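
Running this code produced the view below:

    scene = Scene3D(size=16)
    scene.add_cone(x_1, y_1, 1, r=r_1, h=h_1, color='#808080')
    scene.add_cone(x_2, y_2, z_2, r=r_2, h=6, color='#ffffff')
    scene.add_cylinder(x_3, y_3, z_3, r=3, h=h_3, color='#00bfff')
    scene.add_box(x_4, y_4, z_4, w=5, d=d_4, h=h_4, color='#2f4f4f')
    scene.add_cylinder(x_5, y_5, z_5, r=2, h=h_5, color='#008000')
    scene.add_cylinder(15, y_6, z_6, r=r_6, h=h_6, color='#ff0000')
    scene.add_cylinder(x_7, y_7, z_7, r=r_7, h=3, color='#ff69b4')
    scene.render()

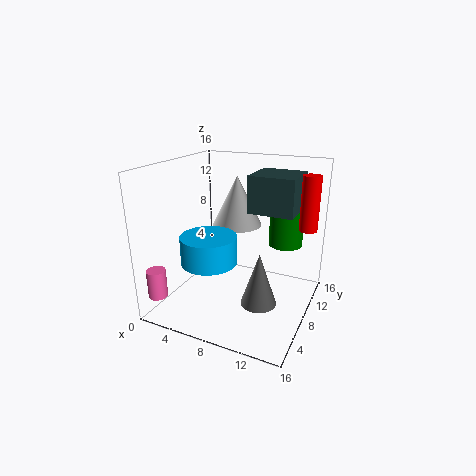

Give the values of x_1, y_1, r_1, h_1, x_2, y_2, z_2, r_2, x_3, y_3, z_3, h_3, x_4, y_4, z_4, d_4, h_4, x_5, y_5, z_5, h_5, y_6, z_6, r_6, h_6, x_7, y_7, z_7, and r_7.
x_1 = 11; y_1 = 7; r_1 = 2; h_1 = 6; x_2 = 6; y_2 = 12; z_2 = 8; r_2 = 3; x_3 = 6; y_3 = 5; z_3 = 6; h_3 = 3; x_4 = 9; y_4 = 8; z_4 = 11; d_4 = 5; h_4 = 4; x_5 = 12; y_5 = 13; z_5 = 6; h_5 = 6; y_6 = 11; z_6 = 9; r_6 = 1; h_6 = 6; x_7 = 2; y_7 = 1; z_7 = 3; r_7 = 1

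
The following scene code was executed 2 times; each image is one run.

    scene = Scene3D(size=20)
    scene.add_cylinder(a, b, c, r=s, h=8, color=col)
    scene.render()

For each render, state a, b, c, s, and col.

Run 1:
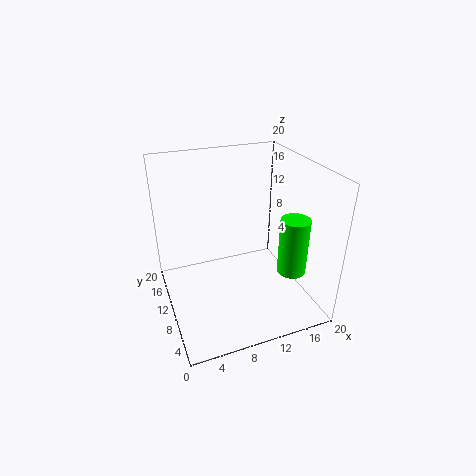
a = 16.5, b = 6, c = 5.5, s = 2, col = 'lime'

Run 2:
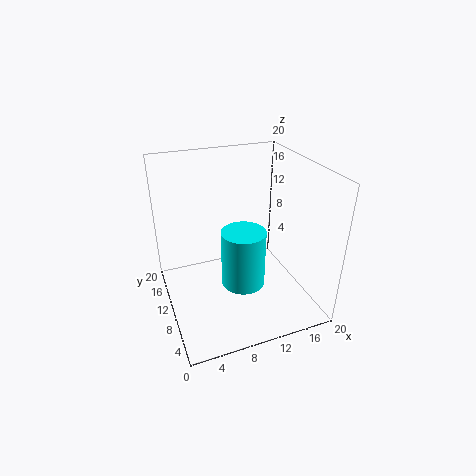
a = 10, b = 8, c = 4, s = 3, col = 'cyan'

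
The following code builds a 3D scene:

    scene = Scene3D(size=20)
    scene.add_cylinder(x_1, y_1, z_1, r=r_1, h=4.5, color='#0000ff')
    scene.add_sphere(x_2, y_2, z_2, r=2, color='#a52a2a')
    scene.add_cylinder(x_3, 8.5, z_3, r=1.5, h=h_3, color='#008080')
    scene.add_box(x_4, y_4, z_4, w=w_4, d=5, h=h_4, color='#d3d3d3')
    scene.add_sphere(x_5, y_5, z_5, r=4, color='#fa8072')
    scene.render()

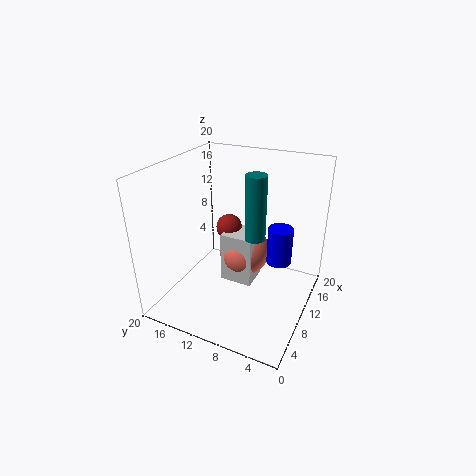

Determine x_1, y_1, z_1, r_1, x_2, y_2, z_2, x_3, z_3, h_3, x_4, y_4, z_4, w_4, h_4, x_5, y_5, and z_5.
x_1 = 7; y_1 = 3; z_1 = 10; r_1 = 1.5; x_2 = 15; y_2 = 14; z_2 = 8.5; x_3 = 12.5; z_3 = 9; h_3 = 9.5; x_4 = 12; y_4 = 9; z_4 = 0.5; w_4 = 4.5; h_4 = 8; x_5 = 15.5; y_5 = 11.5; z_5 = 4.5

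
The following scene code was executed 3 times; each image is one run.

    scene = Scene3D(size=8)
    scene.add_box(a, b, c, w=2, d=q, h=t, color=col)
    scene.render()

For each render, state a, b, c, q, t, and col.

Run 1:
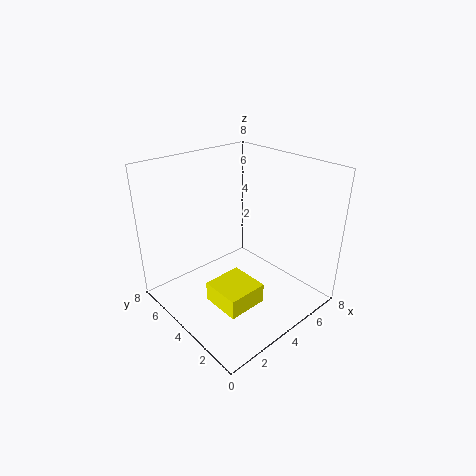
a = 1
b = 1
c = 2
q = 2
t = 1
col = 'yellow'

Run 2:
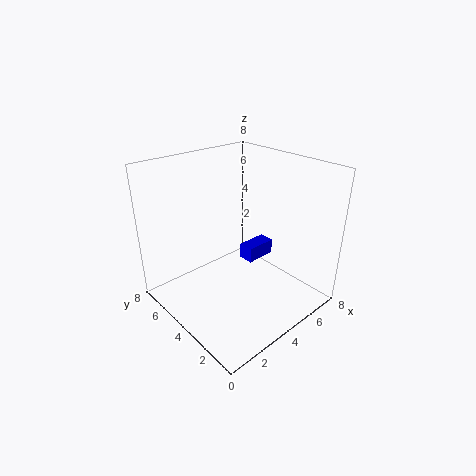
a = 6
b = 5
c = 1
q = 1
t = 1
col = 'blue'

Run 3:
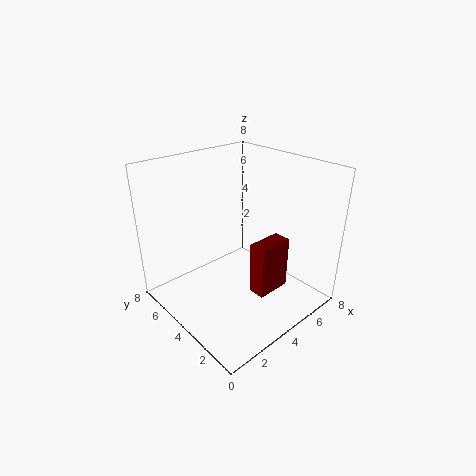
a = 4
b = 2
c = 1
q = 1
t = 3
col = 'maroon'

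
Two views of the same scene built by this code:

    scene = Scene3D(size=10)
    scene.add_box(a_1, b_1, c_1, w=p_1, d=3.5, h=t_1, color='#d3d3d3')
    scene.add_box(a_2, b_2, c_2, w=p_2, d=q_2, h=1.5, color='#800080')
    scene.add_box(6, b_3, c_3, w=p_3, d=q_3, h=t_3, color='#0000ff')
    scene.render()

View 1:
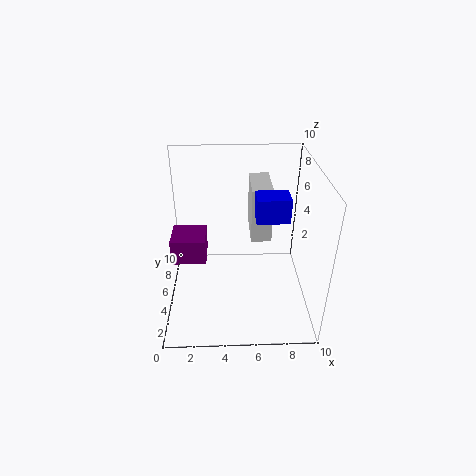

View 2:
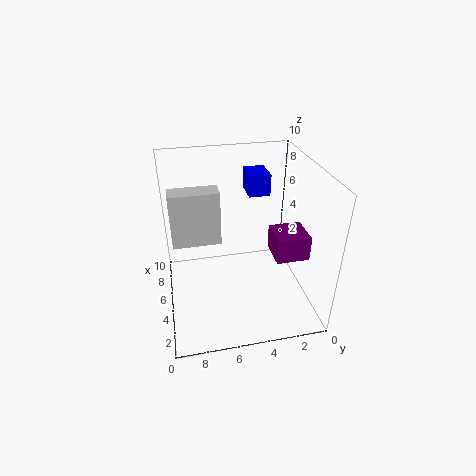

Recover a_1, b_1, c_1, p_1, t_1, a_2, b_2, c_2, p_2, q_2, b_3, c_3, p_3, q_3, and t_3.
a_1 = 6; b_1 = 6; c_1 = 4; p_1 = 1.5; t_1 = 4; a_2 = 1; b_2 = 1.5; c_2 = 5.5; p_2 = 2; q_2 = 2; b_3 = 2.5; c_3 = 7.5; p_3 = 2; q_3 = 1.5; t_3 = 1.5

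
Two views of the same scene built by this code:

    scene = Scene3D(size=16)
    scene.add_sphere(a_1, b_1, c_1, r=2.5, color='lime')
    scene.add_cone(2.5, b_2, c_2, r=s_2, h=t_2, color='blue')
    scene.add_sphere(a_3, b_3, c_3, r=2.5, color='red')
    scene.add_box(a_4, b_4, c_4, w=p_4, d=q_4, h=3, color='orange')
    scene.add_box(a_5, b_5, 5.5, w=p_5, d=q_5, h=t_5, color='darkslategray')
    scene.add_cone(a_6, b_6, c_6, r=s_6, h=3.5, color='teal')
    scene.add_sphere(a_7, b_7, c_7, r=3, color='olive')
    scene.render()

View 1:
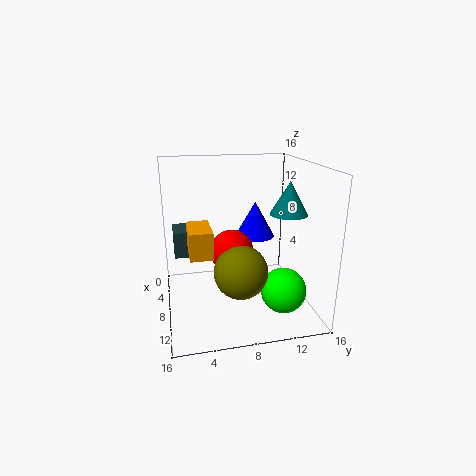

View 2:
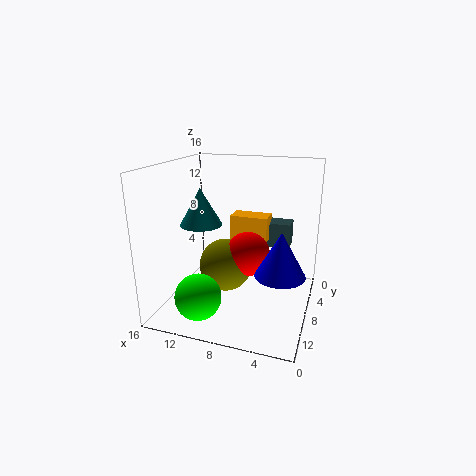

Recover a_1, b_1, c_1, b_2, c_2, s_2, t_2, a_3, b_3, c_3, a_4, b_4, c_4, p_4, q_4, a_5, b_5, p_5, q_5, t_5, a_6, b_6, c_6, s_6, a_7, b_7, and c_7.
a_1 = 11, b_1 = 12.5, c_1 = 2.5, b_2 = 11.5, c_2 = 6, s_2 = 2.5, t_2 = 4.5, a_3 = 7, b_3 = 7.5, c_3 = 6, a_4 = 5.5, b_4 = 2.5, c_4 = 6.5, p_4 = 4.5, q_4 = 2.5, a_5 = 3, b_5 = 1, p_5 = 3.5, q_5 = 2.5, t_5 = 3, a_6 = 10, b_6 = 13, c_6 = 11, s_6 = 2, a_7 = 9.5, b_7 = 8, c_7 = 4.5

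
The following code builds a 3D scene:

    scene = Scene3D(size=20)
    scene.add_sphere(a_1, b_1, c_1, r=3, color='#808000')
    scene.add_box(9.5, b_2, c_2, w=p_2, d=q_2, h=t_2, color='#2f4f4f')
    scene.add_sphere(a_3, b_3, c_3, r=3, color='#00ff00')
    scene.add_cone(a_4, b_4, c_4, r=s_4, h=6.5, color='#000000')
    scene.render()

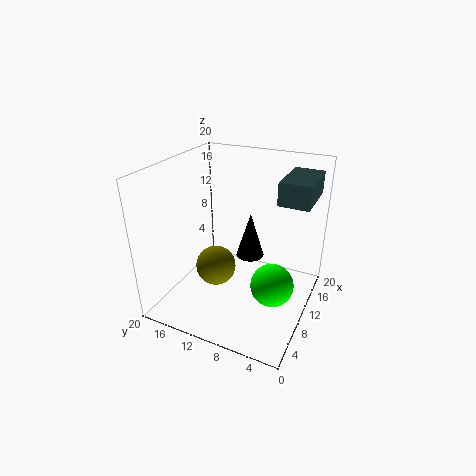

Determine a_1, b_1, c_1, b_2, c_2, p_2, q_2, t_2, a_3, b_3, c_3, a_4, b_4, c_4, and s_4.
a_1 = 10.5; b_1 = 14; c_1 = 4; b_2 = 0.5; c_2 = 16; p_2 = 7; q_2 = 4; t_2 = 3; a_3 = 9.5; b_3 = 4.5; c_3 = 4; a_4 = 12; b_4 = 9; c_4 = 6.5; s_4 = 2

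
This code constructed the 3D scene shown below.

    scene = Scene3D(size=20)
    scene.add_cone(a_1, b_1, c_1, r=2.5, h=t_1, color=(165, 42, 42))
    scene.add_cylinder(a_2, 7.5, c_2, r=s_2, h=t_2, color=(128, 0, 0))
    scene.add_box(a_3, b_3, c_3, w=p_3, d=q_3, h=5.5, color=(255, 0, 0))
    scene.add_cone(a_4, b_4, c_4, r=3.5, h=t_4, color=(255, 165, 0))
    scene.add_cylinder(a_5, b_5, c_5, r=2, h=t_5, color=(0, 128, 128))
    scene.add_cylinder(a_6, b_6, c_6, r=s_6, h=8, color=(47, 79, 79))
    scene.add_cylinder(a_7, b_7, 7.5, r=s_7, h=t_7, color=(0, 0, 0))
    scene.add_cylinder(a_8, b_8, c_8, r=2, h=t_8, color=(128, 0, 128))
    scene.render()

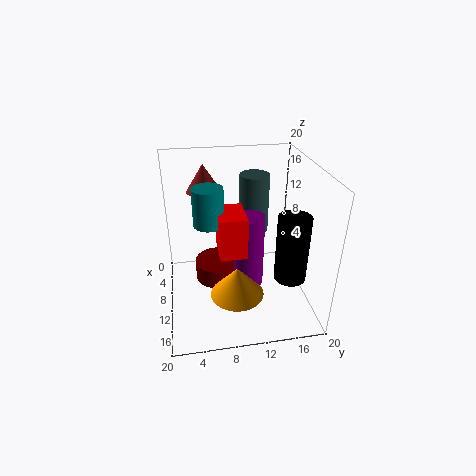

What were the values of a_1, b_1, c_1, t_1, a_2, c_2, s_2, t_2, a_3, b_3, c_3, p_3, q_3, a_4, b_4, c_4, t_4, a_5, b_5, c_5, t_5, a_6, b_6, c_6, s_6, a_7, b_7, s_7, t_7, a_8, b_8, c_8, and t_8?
a_1 = 4.5; b_1 = 6; c_1 = 15; t_1 = 4; a_2 = 6; c_2 = 1; s_2 = 3.5; t_2 = 3; a_3 = 9.5; b_3 = 7; c_3 = 9.5; p_3 = 5; q_3 = 3.5; a_4 = 15; b_4 = 9; c_4 = 4.5; t_4 = 4; a_5 = 11; b_5 = 6; c_5 = 13; t_5 = 5; a_6 = 8.5; b_6 = 12.5; c_6 = 10.5; s_6 = 2; a_7 = 16.5; b_7 = 15.5; s_7 = 2; t_7 = 8.5; a_8 = 12.5; b_8 = 11; c_8 = 4.5; t_8 = 10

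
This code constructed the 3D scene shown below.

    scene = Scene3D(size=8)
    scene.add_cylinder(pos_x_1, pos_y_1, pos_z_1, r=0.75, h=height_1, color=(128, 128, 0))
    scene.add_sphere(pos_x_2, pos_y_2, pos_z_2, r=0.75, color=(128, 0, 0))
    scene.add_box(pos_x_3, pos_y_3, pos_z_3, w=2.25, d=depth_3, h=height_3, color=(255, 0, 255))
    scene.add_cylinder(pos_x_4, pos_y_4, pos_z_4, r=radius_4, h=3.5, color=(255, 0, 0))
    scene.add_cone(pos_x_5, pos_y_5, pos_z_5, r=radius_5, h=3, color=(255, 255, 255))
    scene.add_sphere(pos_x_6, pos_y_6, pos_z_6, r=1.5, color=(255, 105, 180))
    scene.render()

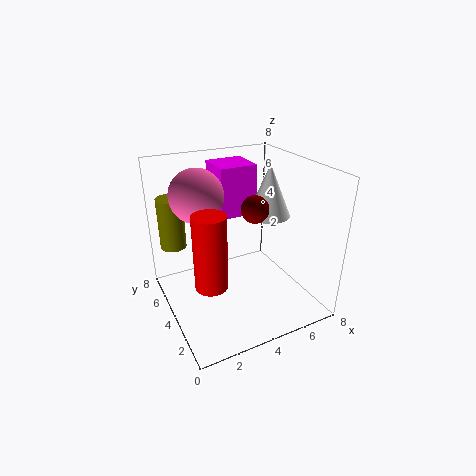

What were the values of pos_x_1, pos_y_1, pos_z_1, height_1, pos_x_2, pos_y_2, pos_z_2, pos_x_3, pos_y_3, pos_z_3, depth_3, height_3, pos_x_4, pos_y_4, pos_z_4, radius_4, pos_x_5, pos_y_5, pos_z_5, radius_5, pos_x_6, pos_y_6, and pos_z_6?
pos_x_1 = 1
pos_y_1 = 6.5
pos_z_1 = 3
height_1 = 3
pos_x_2 = 4.75
pos_y_2 = 3.5
pos_z_2 = 5.75
pos_x_3 = 3.75
pos_y_3 = 5.5
pos_z_3 = 4.5
depth_3 = 2.25
height_3 = 3
pos_x_4 = 1.25
pos_y_4 = 1.25
pos_z_4 = 3.5
radius_4 = 0.75
pos_x_5 = 6.25
pos_y_5 = 4.5
pos_z_5 = 4.75
radius_5 = 1.25
pos_x_6 = 2.25
pos_y_6 = 5.5
pos_z_6 = 6.25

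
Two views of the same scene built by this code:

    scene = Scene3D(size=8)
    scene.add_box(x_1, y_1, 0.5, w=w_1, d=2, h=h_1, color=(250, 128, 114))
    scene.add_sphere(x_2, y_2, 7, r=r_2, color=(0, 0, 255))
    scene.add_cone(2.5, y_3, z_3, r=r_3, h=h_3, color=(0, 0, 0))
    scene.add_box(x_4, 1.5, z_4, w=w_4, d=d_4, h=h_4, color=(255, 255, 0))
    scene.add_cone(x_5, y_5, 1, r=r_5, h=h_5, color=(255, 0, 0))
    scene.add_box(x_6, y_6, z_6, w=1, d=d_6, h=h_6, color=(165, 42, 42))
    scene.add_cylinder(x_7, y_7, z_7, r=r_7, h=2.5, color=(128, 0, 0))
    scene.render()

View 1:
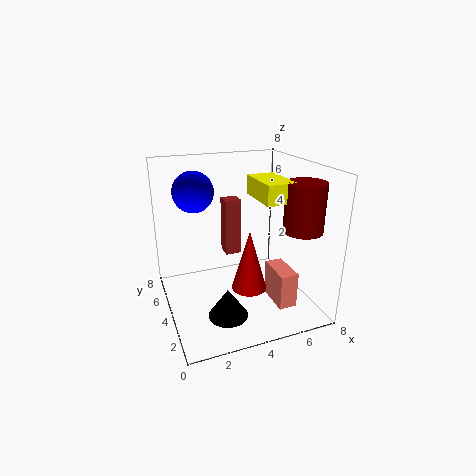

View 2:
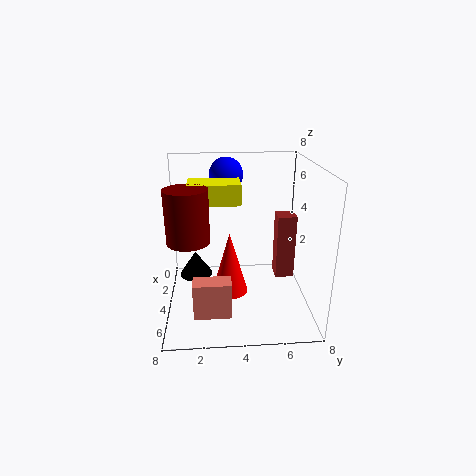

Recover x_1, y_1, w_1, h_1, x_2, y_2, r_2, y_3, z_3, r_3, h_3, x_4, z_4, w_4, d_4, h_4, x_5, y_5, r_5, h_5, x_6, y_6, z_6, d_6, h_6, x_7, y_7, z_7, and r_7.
x_1 = 5.5
y_1 = 1.5
w_1 = 1
h_1 = 2
x_2 = 1.5
y_2 = 3.5
r_2 = 1
y_3 = 1.5
z_3 = 1
r_3 = 1
h_3 = 1.5
x_4 = 4.5
z_4 = 6.5
w_4 = 1.5
d_4 = 2.5
h_4 = 1
x_5 = 4.5
y_5 = 3.5
r_5 = 1
h_5 = 3.5
x_6 = 4
y_6 = 6
z_6 = 2
d_6 = 1
h_6 = 3.5
x_7 = 6.5
y_7 = 1.5
z_7 = 5
r_7 = 1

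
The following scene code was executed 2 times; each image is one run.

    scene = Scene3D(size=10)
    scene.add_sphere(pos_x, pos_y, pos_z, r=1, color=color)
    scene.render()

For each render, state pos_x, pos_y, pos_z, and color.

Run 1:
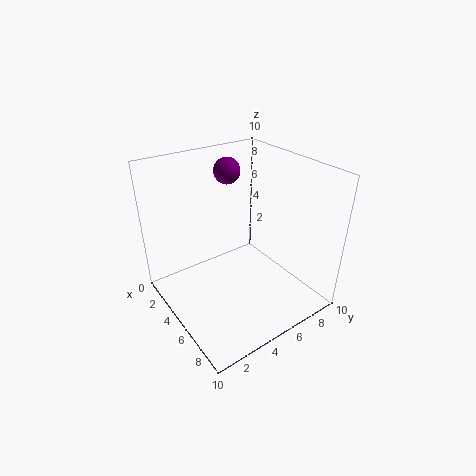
pos_x = 1.5
pos_y = 6.5
pos_z = 8.5
color = 'purple'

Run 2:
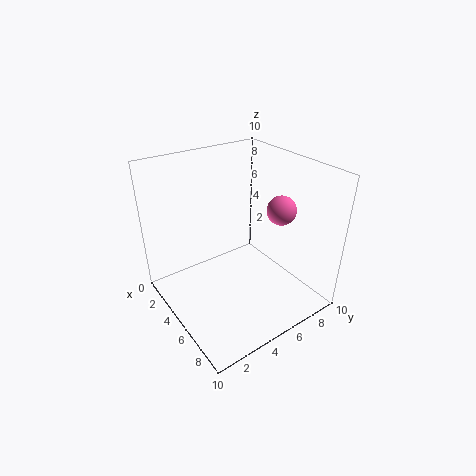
pos_x = 6.5
pos_y = 7.5
pos_z = 7
color = 'hotpink'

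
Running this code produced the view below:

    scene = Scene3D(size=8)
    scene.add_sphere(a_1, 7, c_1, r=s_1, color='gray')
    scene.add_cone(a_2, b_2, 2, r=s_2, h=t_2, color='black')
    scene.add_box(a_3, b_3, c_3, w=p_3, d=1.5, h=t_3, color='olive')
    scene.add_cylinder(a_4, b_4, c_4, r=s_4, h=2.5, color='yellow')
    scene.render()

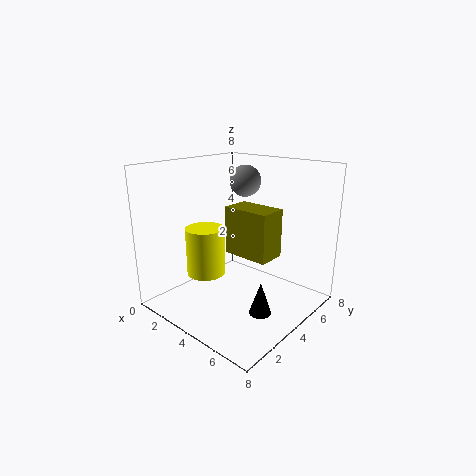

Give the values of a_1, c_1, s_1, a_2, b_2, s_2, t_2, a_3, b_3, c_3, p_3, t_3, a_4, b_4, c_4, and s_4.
a_1 = 2
c_1 = 6.5
s_1 = 1
a_2 = 7.5
b_2 = 1.5
s_2 = 0.5
t_2 = 1.5
a_3 = 4
b_3 = 3
c_3 = 3.5
p_3 = 2.5
t_3 = 2.5
a_4 = 3.5
b_4 = 2
c_4 = 2.5
s_4 = 1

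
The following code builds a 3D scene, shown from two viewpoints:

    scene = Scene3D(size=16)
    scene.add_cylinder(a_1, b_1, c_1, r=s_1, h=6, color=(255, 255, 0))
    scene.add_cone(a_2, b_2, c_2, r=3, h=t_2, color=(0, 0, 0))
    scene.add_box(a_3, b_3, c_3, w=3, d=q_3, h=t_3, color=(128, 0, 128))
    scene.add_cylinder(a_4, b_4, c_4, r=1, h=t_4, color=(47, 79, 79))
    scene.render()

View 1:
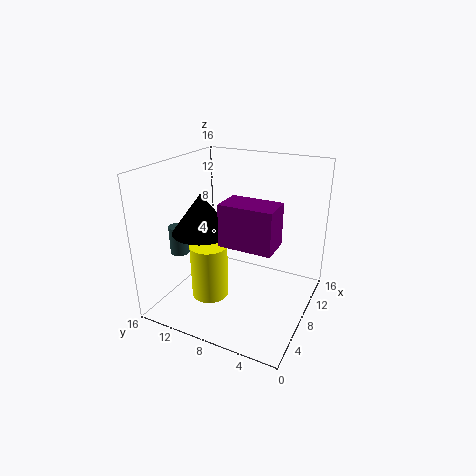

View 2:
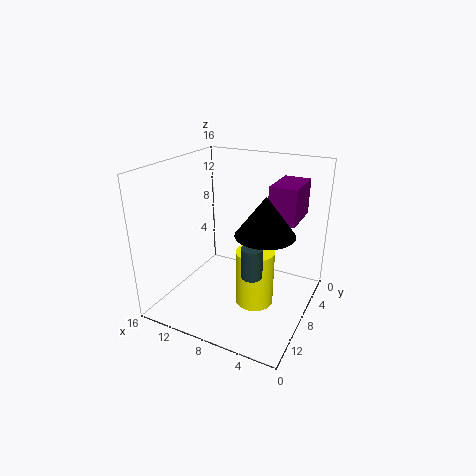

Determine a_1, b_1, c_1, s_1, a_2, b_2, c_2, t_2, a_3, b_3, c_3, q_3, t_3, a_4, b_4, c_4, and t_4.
a_1 = 5; b_1 = 10; c_1 = 2; s_1 = 2; a_2 = 4; b_2 = 10; c_2 = 10; t_2 = 4; a_3 = 2; b_3 = 2; c_3 = 10; q_3 = 5; t_3 = 4; a_4 = 4; b_4 = 13; c_4 = 7; t_4 = 3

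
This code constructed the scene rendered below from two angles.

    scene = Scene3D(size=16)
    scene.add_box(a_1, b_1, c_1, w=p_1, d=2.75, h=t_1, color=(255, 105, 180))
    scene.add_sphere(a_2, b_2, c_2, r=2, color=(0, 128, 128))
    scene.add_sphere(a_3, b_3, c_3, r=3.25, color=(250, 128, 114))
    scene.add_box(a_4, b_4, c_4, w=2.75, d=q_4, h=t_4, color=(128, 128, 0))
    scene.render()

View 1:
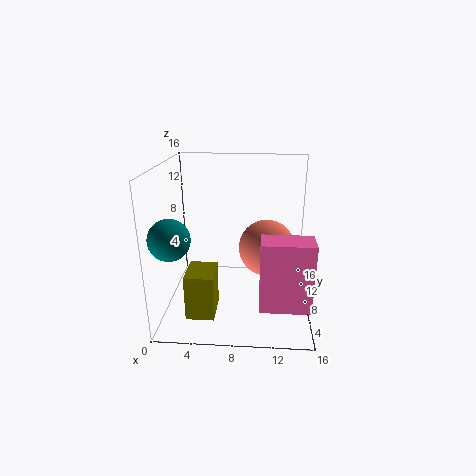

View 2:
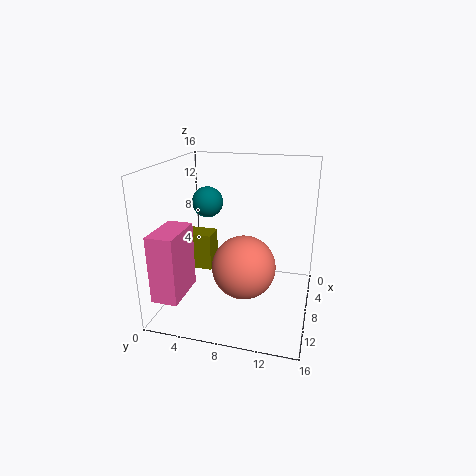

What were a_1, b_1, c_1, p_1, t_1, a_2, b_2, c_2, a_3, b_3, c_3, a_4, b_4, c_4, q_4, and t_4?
a_1 = 10.5
b_1 = 1
c_1 = 3.25
p_1 = 5
t_1 = 7
a_2 = 2
b_2 = 2.25
c_2 = 10
a_3 = 11.25
b_3 = 9.5
c_3 = 6.25
a_4 = 3.5
b_4 = 0.5
c_4 = 2.5
q_4 = 3.5
t_4 = 4.5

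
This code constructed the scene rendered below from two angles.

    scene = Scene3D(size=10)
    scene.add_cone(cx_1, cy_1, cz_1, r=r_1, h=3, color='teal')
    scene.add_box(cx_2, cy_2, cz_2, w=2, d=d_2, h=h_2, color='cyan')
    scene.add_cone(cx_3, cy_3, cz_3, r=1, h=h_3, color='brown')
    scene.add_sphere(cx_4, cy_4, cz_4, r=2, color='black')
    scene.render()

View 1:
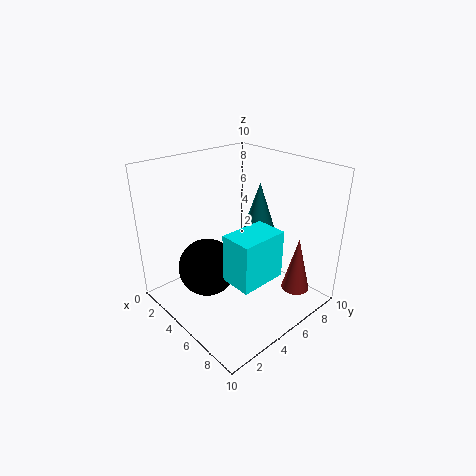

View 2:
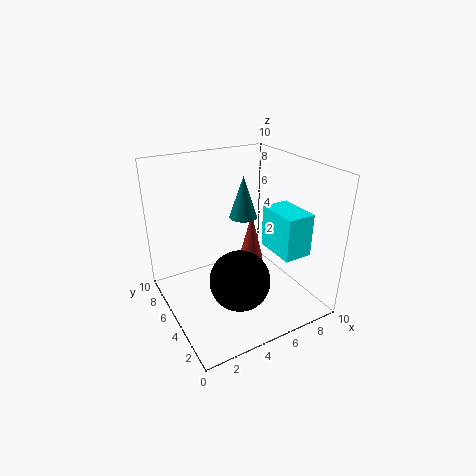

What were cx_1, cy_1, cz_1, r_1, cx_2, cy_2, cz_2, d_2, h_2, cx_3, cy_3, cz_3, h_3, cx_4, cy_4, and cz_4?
cx_1 = 6, cy_1 = 6, cz_1 = 6, r_1 = 1, cx_2 = 7, cy_2 = 2, cz_2 = 4, d_2 = 3, h_2 = 3, cx_3 = 8, cy_3 = 8, cz_3 = 1, h_3 = 4, cx_4 = 4, cy_4 = 3, cz_4 = 3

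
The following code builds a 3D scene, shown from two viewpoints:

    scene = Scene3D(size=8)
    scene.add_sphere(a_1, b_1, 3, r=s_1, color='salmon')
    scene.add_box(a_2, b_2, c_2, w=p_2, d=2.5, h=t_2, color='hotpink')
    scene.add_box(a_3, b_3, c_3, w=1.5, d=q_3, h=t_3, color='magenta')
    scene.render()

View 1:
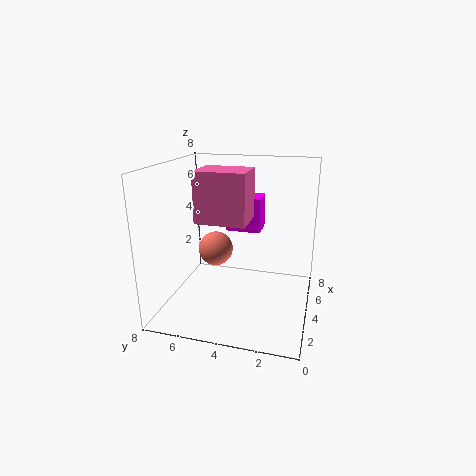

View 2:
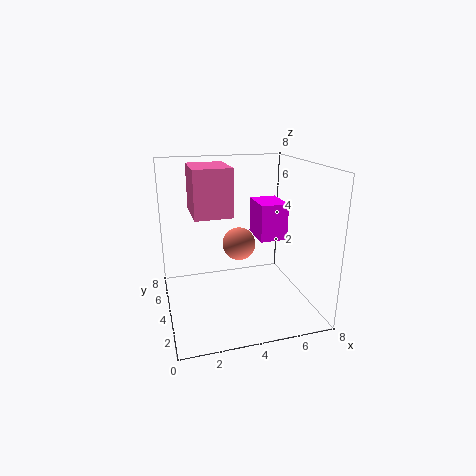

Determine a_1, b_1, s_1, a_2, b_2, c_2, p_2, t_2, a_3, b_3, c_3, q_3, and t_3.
a_1 = 4.5, b_1 = 5.5, s_1 = 1, a_2 = 1.5, b_2 = 3, c_2 = 5.5, p_2 = 2, t_2 = 2.5, a_3 = 5, b_3 = 3, c_3 = 4, q_3 = 2, t_3 = 2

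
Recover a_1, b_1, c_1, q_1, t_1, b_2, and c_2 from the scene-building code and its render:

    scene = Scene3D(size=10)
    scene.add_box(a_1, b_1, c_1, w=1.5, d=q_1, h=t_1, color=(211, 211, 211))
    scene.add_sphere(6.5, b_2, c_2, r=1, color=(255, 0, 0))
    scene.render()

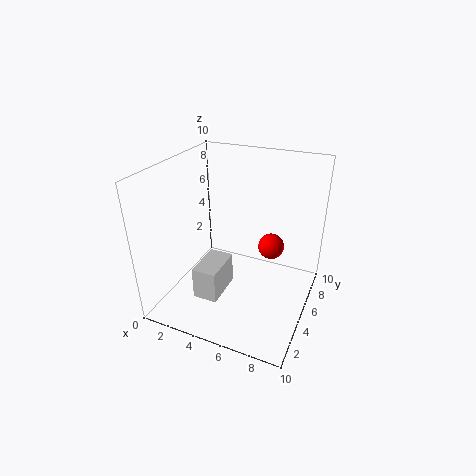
a_1 = 4, b_1 = 0.5, c_1 = 3, q_1 = 2.5, t_1 = 2, b_2 = 8, c_2 = 3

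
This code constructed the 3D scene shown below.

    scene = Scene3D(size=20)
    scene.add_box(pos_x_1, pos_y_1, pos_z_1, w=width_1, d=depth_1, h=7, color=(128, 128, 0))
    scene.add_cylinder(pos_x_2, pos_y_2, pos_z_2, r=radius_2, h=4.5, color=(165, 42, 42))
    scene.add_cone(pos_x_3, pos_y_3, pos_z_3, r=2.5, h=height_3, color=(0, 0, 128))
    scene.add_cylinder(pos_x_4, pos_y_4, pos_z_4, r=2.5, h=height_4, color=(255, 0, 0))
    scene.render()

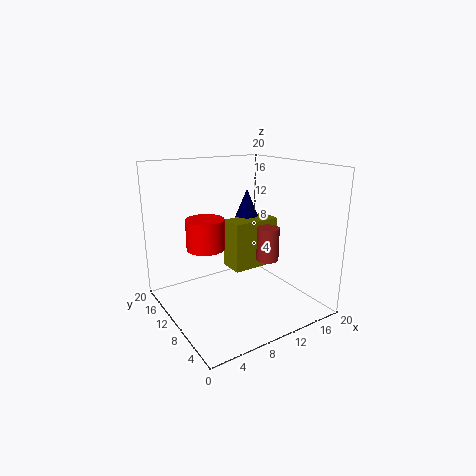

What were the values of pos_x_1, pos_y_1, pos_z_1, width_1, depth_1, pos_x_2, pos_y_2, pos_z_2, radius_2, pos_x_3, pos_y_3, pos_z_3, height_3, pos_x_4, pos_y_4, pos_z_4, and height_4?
pos_x_1 = 9.5, pos_y_1 = 9.5, pos_z_1 = 5, width_1 = 7, depth_1 = 3.5, pos_x_2 = 12.5, pos_y_2 = 6.5, pos_z_2 = 7.5, radius_2 = 1.5, pos_x_3 = 13.5, pos_y_3 = 13, pos_z_3 = 10, height_3 = 6, pos_x_4 = 5, pos_y_4 = 10, pos_z_4 = 9.5, height_4 = 4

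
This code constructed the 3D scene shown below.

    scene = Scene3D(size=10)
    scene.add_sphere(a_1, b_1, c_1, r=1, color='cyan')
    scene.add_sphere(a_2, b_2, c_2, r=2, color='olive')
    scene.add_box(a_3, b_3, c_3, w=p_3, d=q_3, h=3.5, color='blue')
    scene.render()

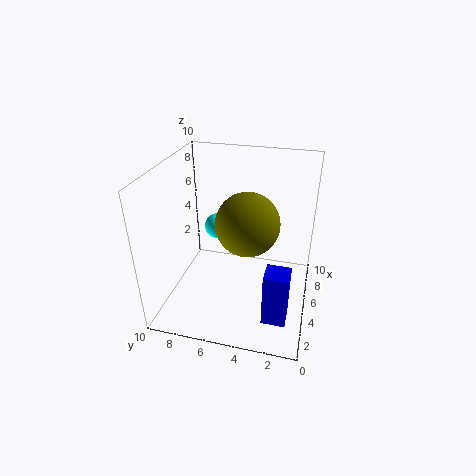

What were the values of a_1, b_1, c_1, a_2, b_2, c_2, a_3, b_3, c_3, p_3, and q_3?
a_1 = 8
b_1 = 7.5
c_1 = 4
a_2 = 3.5
b_2 = 4
c_2 = 7
a_3 = 1
b_3 = 1
c_3 = 1.5
p_3 = 1.5
q_3 = 1.5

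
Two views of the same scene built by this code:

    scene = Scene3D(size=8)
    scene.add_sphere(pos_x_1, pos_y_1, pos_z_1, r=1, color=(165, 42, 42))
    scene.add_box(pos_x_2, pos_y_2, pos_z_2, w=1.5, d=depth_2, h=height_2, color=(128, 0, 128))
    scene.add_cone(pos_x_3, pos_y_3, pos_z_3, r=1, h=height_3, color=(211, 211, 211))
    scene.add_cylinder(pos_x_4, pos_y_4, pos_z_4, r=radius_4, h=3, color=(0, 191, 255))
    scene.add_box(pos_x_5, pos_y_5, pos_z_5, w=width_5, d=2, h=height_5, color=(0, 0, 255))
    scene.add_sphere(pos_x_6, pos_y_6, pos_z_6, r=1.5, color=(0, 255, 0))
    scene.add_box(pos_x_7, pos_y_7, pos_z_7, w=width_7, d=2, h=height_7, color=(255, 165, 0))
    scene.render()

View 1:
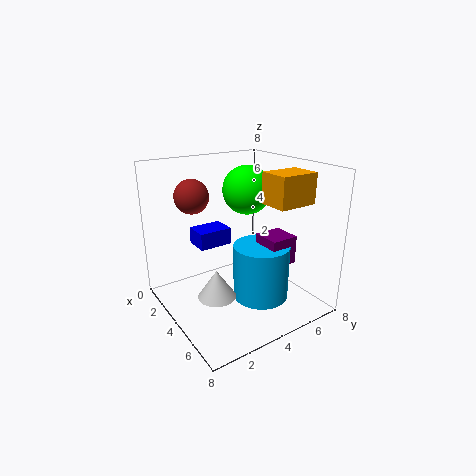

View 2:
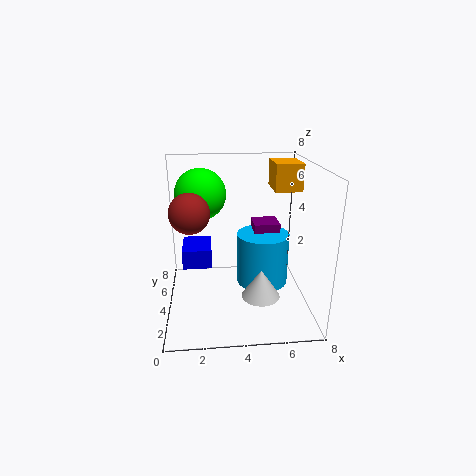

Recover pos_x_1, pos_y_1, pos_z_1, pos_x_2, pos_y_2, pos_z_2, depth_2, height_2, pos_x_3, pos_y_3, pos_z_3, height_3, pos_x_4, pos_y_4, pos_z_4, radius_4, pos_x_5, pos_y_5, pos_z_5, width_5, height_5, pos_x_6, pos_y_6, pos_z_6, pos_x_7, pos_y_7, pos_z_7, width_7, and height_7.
pos_x_1 = 1.5, pos_y_1 = 2.5, pos_z_1 = 6, pos_x_2 = 5, pos_y_2 = 4.5, pos_z_2 = 3, depth_2 = 1.5, height_2 = 1.5, pos_x_3 = 5, pos_y_3 = 2, pos_z_3 = 1.5, height_3 = 1.5, pos_x_4 = 5.5, pos_y_4 = 4.5, pos_z_4 = 1, radius_4 = 1.5, pos_x_5 = 1, pos_y_5 = 2.5, pos_z_5 = 3, width_5 = 1.5, height_5 = 1, pos_x_6 = 2, pos_y_6 = 6, pos_z_6 = 6, pos_x_7 = 6, pos_y_7 = 4, pos_z_7 = 6.5, width_7 = 1.5, height_7 = 1.5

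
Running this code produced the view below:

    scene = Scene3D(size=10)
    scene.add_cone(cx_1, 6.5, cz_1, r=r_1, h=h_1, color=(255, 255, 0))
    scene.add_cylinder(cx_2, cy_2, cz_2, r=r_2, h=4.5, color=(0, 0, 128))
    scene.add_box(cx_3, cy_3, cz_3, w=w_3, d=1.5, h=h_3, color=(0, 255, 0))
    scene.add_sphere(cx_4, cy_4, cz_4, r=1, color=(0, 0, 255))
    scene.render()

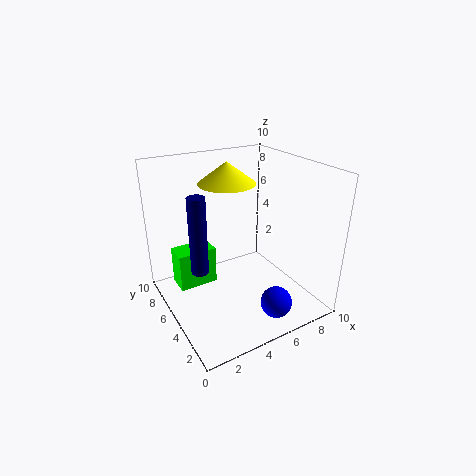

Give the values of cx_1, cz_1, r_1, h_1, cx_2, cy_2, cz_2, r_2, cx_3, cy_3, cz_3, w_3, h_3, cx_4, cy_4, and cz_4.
cx_1 = 5
cz_1 = 8.5
r_1 = 2
h_1 = 1.5
cx_2 = 1
cy_2 = 2.5
cz_2 = 5
r_2 = 0.5
cx_3 = 0.5
cy_3 = 4.5
cz_3 = 2.5
w_3 = 2.5
h_3 = 2.5
cx_4 = 5.5
cy_4 = 1
cz_4 = 2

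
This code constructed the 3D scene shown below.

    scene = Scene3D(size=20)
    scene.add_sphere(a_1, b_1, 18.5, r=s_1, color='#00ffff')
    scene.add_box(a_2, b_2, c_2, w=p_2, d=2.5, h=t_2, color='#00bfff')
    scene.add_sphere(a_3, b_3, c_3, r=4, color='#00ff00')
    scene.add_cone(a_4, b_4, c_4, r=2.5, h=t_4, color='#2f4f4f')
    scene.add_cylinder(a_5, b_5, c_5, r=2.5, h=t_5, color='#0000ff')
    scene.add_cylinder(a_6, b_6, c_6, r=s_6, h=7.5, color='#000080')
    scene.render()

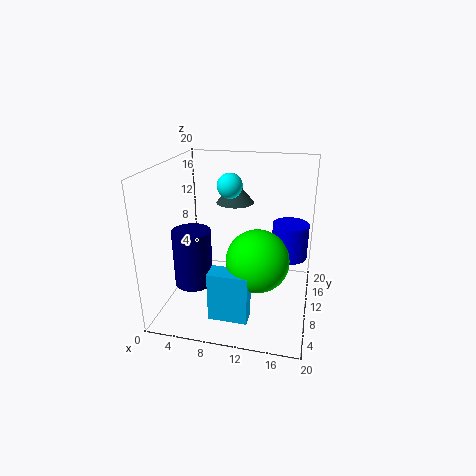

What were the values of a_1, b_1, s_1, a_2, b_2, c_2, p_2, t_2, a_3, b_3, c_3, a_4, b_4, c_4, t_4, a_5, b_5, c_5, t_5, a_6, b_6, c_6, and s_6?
a_1 = 10
b_1 = 6
s_1 = 1.5
a_2 = 8
b_2 = 2
c_2 = 2
p_2 = 5
t_2 = 6.5
a_3 = 13.5
b_3 = 6
c_3 = 9
a_4 = 9.5
b_4 = 10.5
c_4 = 15
t_4 = 3
a_5 = 17
b_5 = 12
c_5 = 7
t_5 = 5
a_6 = 5
b_6 = 5.5
c_6 = 5
s_6 = 2.5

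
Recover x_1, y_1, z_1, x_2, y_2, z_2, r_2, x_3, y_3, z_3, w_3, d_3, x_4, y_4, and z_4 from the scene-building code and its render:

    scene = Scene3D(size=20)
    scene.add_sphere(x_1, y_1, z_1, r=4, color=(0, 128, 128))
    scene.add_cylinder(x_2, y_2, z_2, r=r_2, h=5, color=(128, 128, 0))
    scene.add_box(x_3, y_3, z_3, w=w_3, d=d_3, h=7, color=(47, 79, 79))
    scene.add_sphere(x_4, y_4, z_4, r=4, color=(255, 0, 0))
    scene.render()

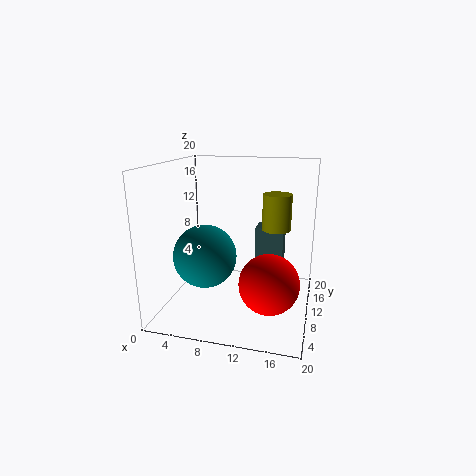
x_1 = 7
y_1 = 5
z_1 = 9
x_2 = 15
y_2 = 12
z_2 = 11
r_2 = 2
x_3 = 12
y_3 = 12
z_3 = 4
w_3 = 4
d_3 = 3
x_4 = 15
y_4 = 7
z_4 = 5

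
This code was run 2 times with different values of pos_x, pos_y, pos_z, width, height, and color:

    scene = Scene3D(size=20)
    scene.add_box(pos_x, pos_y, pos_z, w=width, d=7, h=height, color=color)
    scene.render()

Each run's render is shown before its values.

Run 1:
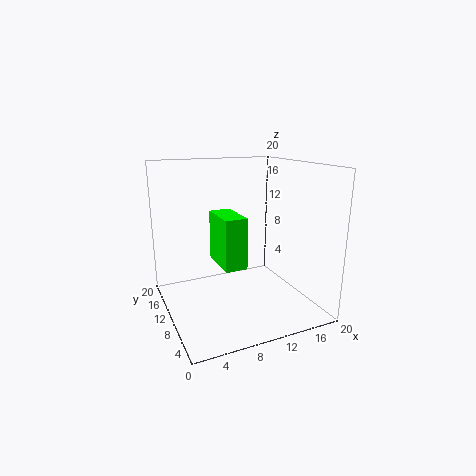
pos_x = 9, pos_y = 12, pos_z = 4, width = 3.5, height = 8, color = 'lime'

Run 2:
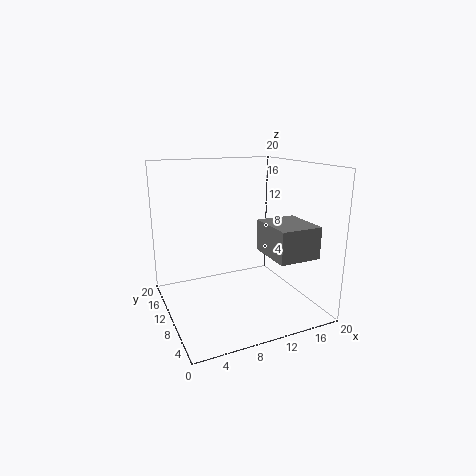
pos_x = 13.5, pos_y = 4, pos_z = 7.5, width = 6, height = 4.5, color = 'gray'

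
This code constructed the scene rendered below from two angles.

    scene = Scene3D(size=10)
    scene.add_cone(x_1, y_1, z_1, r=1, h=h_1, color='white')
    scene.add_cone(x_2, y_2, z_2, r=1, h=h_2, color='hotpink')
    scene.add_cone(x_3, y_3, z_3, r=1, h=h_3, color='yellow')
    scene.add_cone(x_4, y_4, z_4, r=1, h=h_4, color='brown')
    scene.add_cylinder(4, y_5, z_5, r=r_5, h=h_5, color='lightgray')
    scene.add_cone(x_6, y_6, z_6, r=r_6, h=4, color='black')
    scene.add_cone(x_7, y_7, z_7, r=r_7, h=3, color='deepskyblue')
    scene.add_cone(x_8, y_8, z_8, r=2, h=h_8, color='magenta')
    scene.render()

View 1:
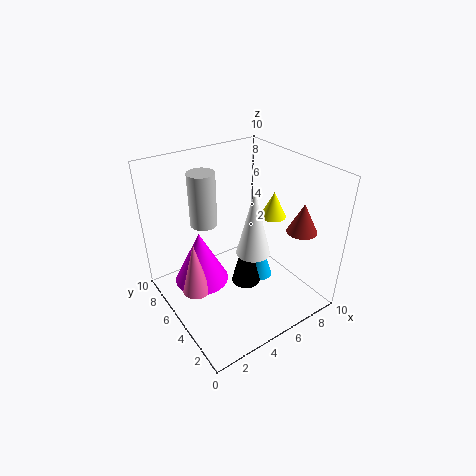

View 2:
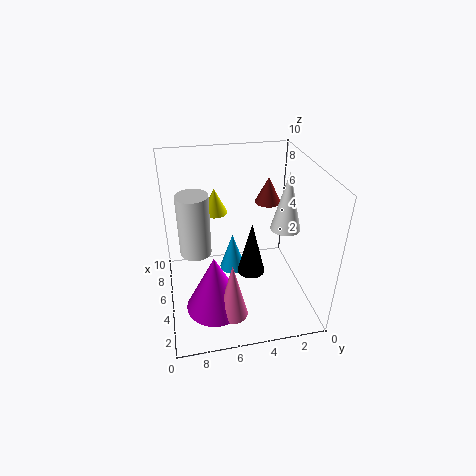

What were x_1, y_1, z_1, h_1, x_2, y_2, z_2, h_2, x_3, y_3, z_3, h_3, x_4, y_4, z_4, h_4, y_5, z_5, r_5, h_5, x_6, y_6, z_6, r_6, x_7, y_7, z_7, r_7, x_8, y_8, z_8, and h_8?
x_1 = 4
y_1 = 2
z_1 = 6
h_1 = 4
x_2 = 2
y_2 = 6
z_2 = 1
h_2 = 4
x_3 = 9
y_3 = 6
z_3 = 5
h_3 = 2
x_4 = 8
y_4 = 2
z_4 = 6
h_4 = 2
y_5 = 8
z_5 = 5
r_5 = 1
h_5 = 4
x_6 = 5
y_6 = 4
z_6 = 2
r_6 = 1
x_7 = 7
y_7 = 5
z_7 = 1
r_7 = 1
x_8 = 3
y_8 = 7
z_8 = 1
h_8 = 4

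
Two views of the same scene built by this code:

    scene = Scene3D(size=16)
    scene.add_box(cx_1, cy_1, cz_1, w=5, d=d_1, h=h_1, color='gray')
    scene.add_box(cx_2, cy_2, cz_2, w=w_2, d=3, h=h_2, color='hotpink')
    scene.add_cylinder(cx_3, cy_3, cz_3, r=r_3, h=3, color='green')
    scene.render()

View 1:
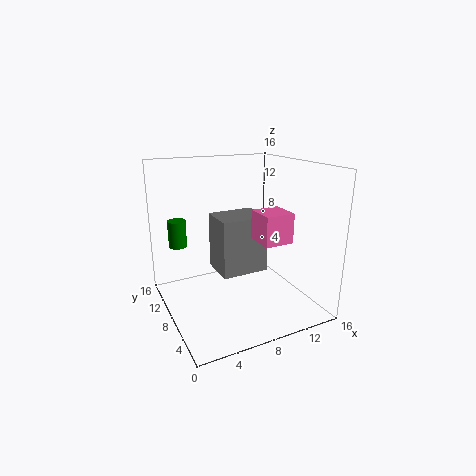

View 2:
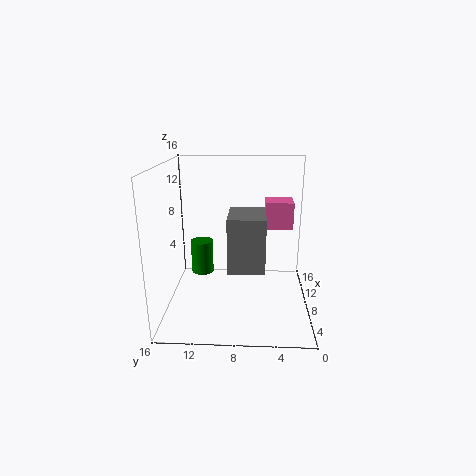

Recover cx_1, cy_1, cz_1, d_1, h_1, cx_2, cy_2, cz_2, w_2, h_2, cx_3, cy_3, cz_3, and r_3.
cx_1 = 5, cy_1 = 5, cz_1 = 5, d_1 = 4, h_1 = 6, cx_2 = 8, cy_2 = 2, cz_2 = 9, w_2 = 3, h_2 = 3, cx_3 = 2, cy_3 = 11, cz_3 = 7, r_3 = 1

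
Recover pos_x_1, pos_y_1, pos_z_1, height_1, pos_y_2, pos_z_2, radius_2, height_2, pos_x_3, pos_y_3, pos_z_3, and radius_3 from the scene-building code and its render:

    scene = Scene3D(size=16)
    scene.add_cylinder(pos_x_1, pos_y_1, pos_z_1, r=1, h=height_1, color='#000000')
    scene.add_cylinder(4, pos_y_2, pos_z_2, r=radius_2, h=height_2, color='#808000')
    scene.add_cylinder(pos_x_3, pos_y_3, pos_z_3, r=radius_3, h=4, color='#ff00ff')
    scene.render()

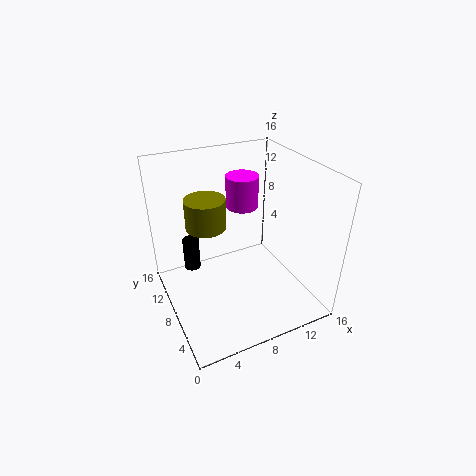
pos_x_1 = 4
pos_y_1 = 13
pos_z_1 = 2
height_1 = 4
pos_y_2 = 7
pos_z_2 = 11
radius_2 = 2
height_2 = 3
pos_x_3 = 11
pos_y_3 = 13
pos_z_3 = 9
radius_3 = 2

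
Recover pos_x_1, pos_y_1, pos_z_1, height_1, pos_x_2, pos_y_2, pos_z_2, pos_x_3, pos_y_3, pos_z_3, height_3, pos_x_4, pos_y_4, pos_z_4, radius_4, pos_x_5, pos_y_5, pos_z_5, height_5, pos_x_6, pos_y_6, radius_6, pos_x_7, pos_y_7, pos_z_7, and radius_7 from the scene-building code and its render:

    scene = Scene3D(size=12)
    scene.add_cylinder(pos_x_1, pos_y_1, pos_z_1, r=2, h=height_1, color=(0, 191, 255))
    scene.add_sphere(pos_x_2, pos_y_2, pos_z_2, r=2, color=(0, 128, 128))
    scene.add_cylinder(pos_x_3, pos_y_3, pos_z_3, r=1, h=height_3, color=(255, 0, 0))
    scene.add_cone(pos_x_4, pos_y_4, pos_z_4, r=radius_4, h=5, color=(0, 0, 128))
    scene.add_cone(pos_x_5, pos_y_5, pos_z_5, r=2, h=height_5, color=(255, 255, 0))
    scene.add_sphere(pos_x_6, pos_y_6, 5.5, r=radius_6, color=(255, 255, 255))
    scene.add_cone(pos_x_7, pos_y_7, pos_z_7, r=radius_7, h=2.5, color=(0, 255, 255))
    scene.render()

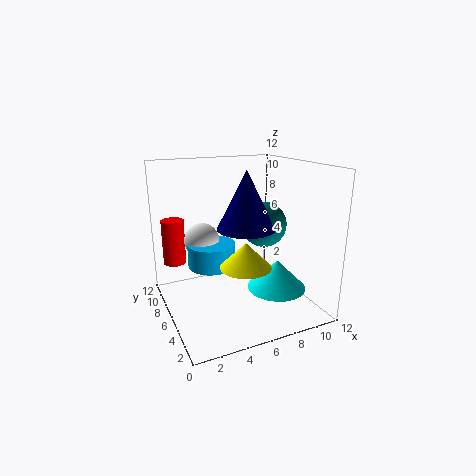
pos_x_1 = 4, pos_y_1 = 7, pos_z_1 = 3.5, height_1 = 2, pos_x_2 = 9, pos_y_2 = 7, pos_z_2 = 6.5, pos_x_3 = 1.5, pos_y_3 = 10, pos_z_3 = 3, height_3 = 4, pos_x_4 = 7, pos_y_4 = 6.5, pos_z_4 = 6.5, radius_4 = 2.5, pos_x_5 = 5.5, pos_y_5 = 3.5, pos_z_5 = 4.5, height_5 = 2, pos_x_6 = 3.5, pos_y_6 = 8, radius_6 = 1.5, pos_x_7 = 9, pos_y_7 = 4.5, pos_z_7 = 1.5, radius_7 = 2.5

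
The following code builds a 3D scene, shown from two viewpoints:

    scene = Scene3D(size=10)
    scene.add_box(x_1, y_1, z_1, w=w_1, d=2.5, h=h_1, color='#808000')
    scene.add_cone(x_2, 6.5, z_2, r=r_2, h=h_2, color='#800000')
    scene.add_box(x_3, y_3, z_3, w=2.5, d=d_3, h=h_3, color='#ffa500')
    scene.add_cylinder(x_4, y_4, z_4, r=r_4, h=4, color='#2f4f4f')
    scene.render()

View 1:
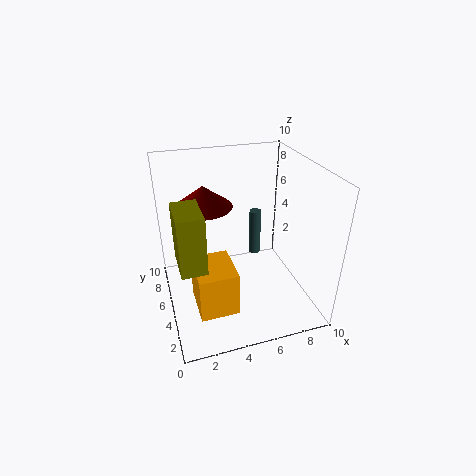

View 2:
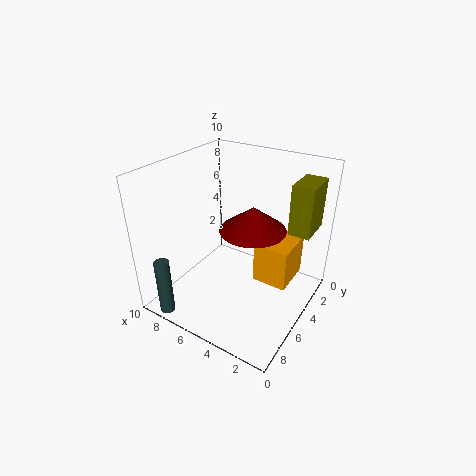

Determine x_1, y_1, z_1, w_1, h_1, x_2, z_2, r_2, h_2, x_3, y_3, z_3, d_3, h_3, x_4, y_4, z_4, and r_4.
x_1 = 0.5
y_1 = 1
z_1 = 5.5
w_1 = 1.5
h_1 = 3.5
x_2 = 3
z_2 = 7
r_2 = 2
h_2 = 1.5
x_3 = 1.5
y_3 = 1.5
z_3 = 1.5
d_3 = 3
h_3 = 3
x_4 = 8
y_4 = 9.5
z_4 = 0.5
r_4 = 0.5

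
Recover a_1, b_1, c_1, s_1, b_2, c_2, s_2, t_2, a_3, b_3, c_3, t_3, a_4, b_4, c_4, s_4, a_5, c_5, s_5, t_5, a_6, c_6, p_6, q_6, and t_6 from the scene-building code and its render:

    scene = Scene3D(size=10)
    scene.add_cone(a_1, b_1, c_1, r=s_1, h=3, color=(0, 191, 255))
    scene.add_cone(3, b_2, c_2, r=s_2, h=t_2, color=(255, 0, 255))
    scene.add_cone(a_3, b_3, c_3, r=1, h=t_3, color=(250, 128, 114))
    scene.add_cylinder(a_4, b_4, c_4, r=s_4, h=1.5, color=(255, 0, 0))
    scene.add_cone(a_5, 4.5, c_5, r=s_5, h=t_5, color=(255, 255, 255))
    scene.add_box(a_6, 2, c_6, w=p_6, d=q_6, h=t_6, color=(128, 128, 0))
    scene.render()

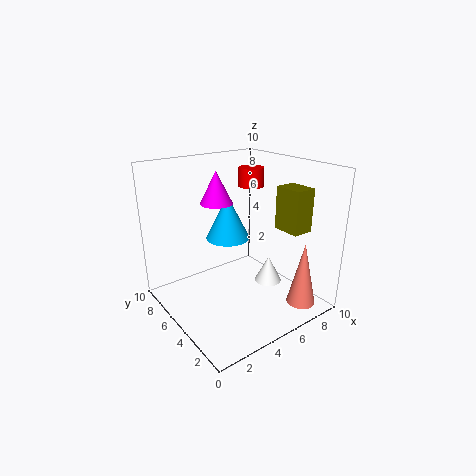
a_1 = 4.5; b_1 = 5.5; c_1 = 5; s_1 = 1.5; b_2 = 4.5; c_2 = 8; s_2 = 1; t_2 = 2; a_3 = 8; b_3 = 1.5; c_3 = 0.5; t_3 = 4.5; a_4 = 8.5; b_4 = 8; c_4 = 7.5; s_4 = 1; a_5 = 7.5; c_5 = 1; s_5 = 1; t_5 = 2; a_6 = 7.5; c_6 = 5.5; p_6 = 1.5; q_6 = 2; t_6 = 3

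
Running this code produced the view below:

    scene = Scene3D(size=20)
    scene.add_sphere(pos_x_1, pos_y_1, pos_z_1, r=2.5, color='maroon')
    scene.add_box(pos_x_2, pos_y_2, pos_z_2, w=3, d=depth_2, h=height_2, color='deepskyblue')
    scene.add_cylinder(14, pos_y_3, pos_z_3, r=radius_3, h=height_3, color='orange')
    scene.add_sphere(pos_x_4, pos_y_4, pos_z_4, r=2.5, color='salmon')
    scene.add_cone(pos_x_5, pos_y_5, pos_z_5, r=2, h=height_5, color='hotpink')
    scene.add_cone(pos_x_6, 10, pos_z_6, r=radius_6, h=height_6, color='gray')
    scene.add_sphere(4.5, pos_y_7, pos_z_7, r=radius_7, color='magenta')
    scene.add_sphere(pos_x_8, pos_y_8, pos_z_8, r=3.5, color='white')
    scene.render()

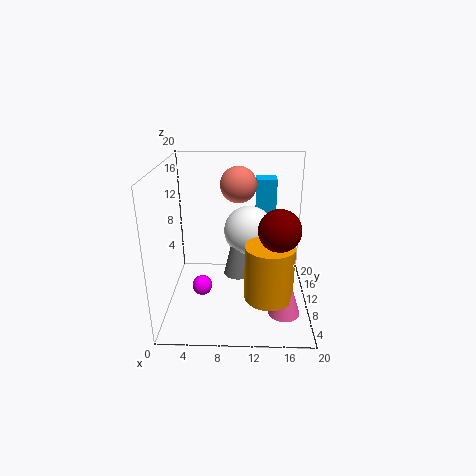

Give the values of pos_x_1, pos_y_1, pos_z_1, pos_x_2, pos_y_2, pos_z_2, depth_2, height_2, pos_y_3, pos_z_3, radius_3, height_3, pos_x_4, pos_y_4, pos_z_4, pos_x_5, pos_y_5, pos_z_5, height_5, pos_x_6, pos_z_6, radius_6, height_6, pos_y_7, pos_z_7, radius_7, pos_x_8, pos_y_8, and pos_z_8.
pos_x_1 = 15
pos_y_1 = 3.5
pos_z_1 = 14
pos_x_2 = 12.5
pos_y_2 = 14.5
pos_z_2 = 10.5
depth_2 = 3
height_2 = 6.5
pos_y_3 = 3.5
pos_z_3 = 5
radius_3 = 3
height_3 = 7
pos_x_4 = 10
pos_y_4 = 12
pos_z_4 = 17
pos_x_5 = 16
pos_y_5 = 3
pos_z_5 = 3
height_5 = 6.5
pos_x_6 = 10
pos_z_6 = 4.5
radius_6 = 2
height_6 = 8.5
pos_y_7 = 11
pos_z_7 = 1.5
radius_7 = 1.5
pos_x_8 = 11.5
pos_y_8 = 11.5
pos_z_8 = 10.5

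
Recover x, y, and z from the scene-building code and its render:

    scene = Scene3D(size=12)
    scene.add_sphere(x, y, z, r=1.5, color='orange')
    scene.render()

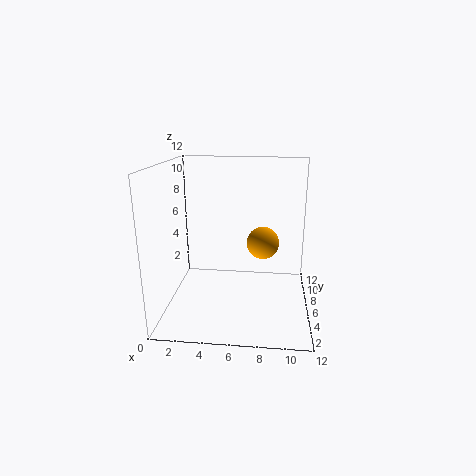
x = 8
y = 9
z = 4.5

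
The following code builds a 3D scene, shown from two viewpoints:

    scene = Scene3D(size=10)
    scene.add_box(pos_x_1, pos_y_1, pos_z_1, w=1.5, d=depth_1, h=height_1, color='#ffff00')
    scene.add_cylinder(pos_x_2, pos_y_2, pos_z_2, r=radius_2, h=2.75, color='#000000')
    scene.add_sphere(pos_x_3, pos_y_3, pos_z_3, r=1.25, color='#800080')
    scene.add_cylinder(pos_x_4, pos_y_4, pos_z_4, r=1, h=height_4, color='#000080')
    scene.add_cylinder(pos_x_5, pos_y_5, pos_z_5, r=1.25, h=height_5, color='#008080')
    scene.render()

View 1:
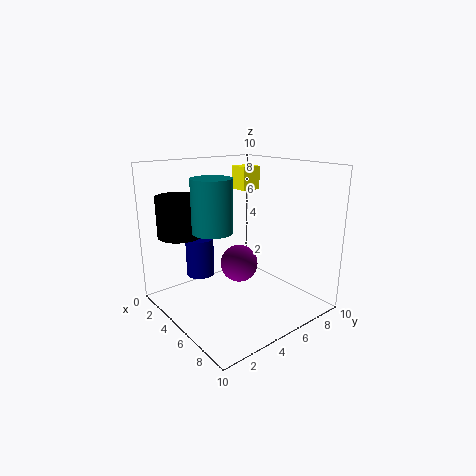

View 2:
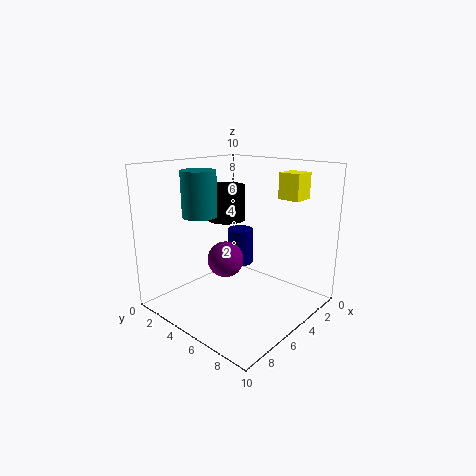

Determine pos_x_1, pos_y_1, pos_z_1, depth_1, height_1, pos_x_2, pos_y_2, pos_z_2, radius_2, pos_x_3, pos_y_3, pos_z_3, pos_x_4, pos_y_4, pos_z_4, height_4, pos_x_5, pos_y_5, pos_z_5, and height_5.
pos_x_1 = 1.75
pos_y_1 = 7
pos_z_1 = 7.75
depth_1 = 1.5
height_1 = 1.75
pos_x_2 = 2.75
pos_y_2 = 1.75
pos_z_2 = 5.25
radius_2 = 1.5
pos_x_3 = 5.75
pos_y_3 = 4.5
pos_z_3 = 3.5
pos_x_4 = 2.75
pos_y_4 = 3.25
pos_z_4 = 2
height_4 = 2.75
pos_x_5 = 6
pos_y_5 = 2.25
pos_z_5 = 6.25
height_5 = 3.25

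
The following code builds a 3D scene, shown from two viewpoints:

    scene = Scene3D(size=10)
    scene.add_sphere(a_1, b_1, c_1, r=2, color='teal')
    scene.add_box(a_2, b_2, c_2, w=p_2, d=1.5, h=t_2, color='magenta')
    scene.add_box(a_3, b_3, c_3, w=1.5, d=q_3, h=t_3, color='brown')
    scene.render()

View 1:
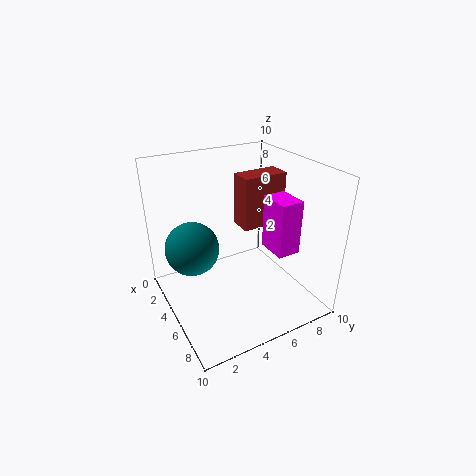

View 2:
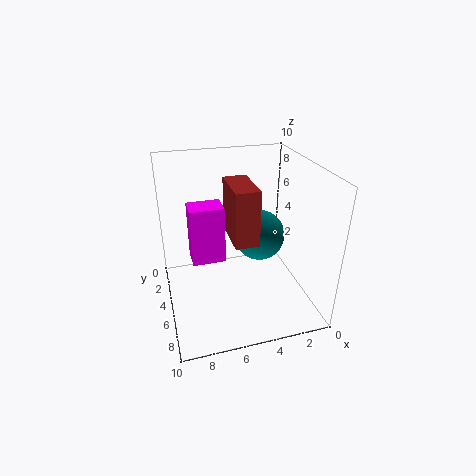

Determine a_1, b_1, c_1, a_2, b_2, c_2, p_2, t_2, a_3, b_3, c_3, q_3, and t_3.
a_1 = 2.5, b_1 = 2.5, c_1 = 3.5, a_2 = 6.5, b_2 = 6, c_2 = 5, p_2 = 2, t_2 = 3.5, a_3 = 4.5, b_3 = 5, c_3 = 6, q_3 = 3, t_3 = 3.5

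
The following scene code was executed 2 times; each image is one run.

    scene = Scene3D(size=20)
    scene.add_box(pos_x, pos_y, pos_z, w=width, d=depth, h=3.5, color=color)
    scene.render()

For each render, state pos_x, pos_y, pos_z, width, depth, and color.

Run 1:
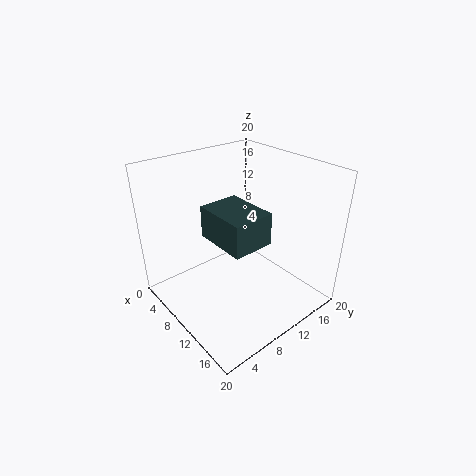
pos_x = 13.5
pos_y = 2
pos_z = 15
width = 6
depth = 4.5
color = 'darkslategray'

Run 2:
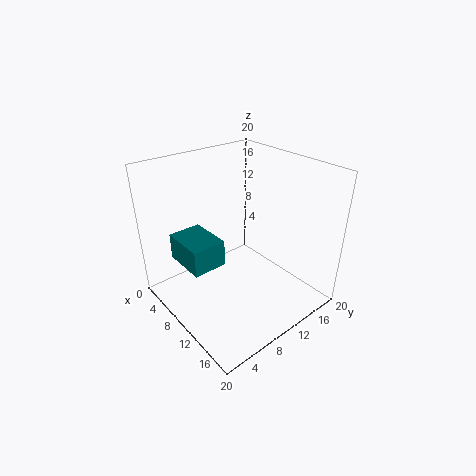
pos_x = 5.5
pos_y = 2
pos_z = 8
width = 6
depth = 4.5
color = 'teal'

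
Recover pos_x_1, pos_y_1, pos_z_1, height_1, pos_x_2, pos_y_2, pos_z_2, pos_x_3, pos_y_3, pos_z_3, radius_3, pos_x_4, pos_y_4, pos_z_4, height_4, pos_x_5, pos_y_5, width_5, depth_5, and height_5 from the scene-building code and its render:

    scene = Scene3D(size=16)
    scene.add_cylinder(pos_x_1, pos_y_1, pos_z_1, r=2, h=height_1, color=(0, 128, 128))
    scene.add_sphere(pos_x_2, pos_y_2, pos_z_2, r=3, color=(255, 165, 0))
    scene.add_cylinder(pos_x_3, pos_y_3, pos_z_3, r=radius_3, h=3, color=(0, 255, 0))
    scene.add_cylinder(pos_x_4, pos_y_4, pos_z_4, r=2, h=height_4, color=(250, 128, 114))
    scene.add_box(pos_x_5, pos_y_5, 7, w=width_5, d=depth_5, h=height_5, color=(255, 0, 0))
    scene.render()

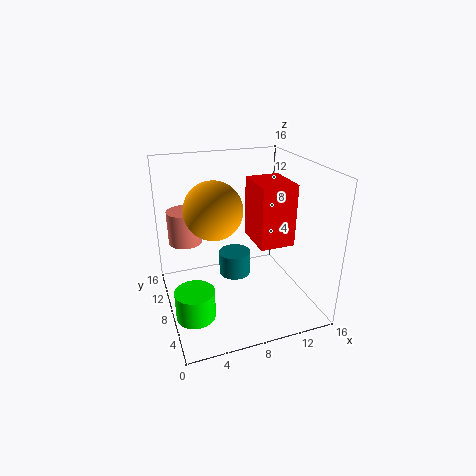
pos_x_1 = 9; pos_y_1 = 12; pos_z_1 = 1; height_1 = 3; pos_x_2 = 5; pos_y_2 = 7; pos_z_2 = 12; pos_x_3 = 2; pos_y_3 = 4; pos_z_3 = 2; radius_3 = 2; pos_x_4 = 3; pos_y_4 = 13; pos_z_4 = 6; height_4 = 4; pos_x_5 = 10; pos_y_5 = 6; width_5 = 4; depth_5 = 5; height_5 = 7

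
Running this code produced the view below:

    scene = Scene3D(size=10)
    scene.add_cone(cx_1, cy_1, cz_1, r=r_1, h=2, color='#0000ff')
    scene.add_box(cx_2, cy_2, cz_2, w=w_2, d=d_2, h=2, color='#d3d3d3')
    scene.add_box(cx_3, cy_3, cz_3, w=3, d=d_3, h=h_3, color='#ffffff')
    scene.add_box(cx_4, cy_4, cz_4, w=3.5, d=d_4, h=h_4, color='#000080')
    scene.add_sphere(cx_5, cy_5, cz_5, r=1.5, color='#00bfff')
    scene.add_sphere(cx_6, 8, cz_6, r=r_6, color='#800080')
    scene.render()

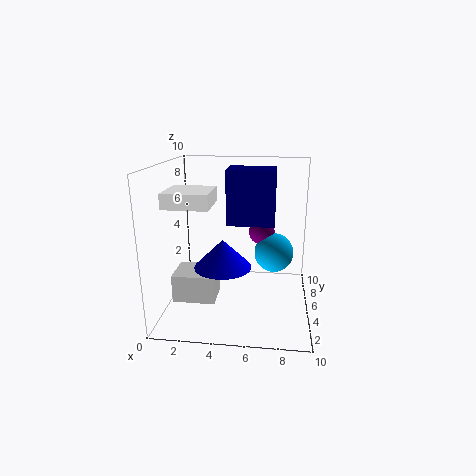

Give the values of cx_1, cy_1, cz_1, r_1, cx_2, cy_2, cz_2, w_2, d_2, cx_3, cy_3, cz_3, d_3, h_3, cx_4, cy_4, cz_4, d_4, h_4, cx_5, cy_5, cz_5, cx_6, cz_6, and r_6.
cx_1 = 4; cy_1 = 4.5; cz_1 = 3; r_1 = 2; cx_2 = 0.5; cy_2 = 3.5; cz_2 = 0.5; w_2 = 3; d_2 = 2.5; cx_3 = 0.5; cy_3 = 2.5; cz_3 = 7.5; d_3 = 3; h_3 = 1; cx_4 = 4; cy_4 = 6; cz_4 = 5.5; d_4 = 2.5; h_4 = 4; cx_5 = 7.5; cy_5 = 7.5; cz_5 = 3; cx_6 = 6.5; cz_6 = 4.5; r_6 = 1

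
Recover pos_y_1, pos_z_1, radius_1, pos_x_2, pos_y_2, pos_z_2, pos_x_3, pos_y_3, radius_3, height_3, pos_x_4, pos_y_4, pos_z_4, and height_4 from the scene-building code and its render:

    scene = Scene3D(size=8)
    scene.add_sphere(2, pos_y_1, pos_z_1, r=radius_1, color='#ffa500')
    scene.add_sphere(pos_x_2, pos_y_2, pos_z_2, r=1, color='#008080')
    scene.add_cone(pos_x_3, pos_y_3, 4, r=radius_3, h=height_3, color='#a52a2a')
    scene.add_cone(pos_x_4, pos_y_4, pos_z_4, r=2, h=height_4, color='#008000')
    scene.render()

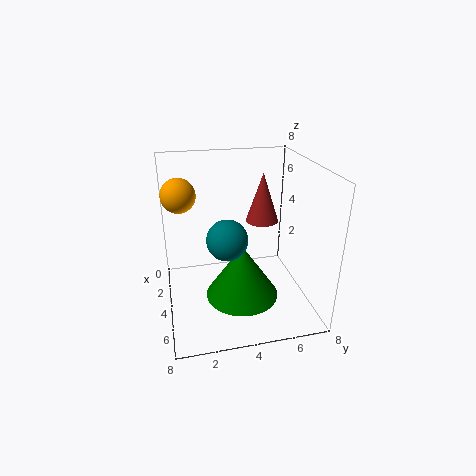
pos_y_1 = 1, pos_z_1 = 6, radius_1 = 1, pos_x_2 = 6, pos_y_2 = 3, pos_z_2 = 5, pos_x_3 = 2, pos_y_3 = 6, radius_3 = 1, height_3 = 3, pos_x_4 = 5, pos_y_4 = 4, pos_z_4 = 1, height_4 = 3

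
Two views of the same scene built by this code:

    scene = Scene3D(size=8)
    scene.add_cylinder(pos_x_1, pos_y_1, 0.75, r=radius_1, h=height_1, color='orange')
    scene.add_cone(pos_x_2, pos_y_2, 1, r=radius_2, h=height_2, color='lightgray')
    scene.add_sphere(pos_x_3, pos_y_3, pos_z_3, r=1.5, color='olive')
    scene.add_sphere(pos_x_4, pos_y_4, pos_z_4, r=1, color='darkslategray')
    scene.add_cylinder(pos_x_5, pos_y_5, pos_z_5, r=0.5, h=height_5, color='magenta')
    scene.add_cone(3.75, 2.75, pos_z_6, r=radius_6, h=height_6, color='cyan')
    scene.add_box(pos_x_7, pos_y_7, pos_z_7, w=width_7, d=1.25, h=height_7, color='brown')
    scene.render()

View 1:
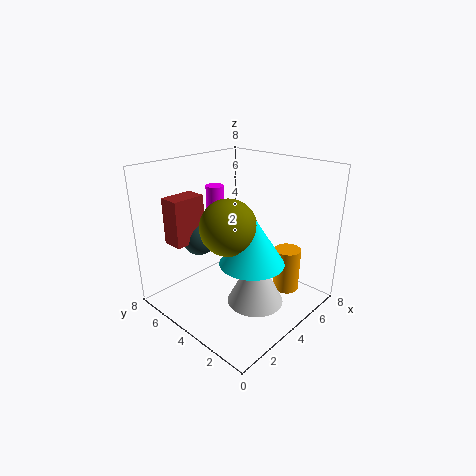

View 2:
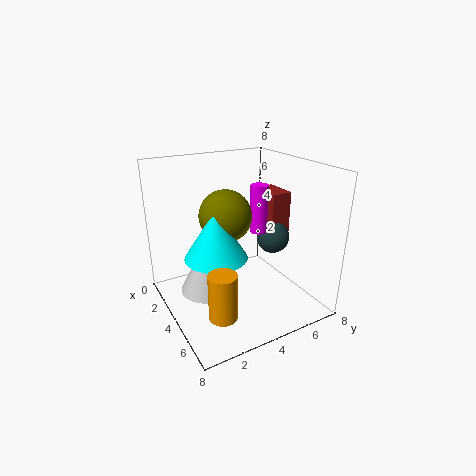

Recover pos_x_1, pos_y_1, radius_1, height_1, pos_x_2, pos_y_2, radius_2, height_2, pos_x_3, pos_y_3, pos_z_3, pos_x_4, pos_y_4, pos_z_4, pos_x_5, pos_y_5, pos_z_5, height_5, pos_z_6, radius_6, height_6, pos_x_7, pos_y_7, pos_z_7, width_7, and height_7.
pos_x_1 = 6
pos_y_1 = 2
radius_1 = 0.75
height_1 = 2.5
pos_x_2 = 3.5
pos_y_2 = 2.25
radius_2 = 1.5
height_2 = 3
pos_x_3 = 3
pos_y_3 = 3.75
pos_z_3 = 5
pos_x_4 = 3.5
pos_y_4 = 6.75
pos_z_4 = 3.25
pos_x_5 = 3.75
pos_y_5 = 5.5
pos_z_5 = 4
height_5 = 2.75
pos_z_6 = 3
radius_6 = 1.75
height_6 = 2.75
pos_x_7 = 1.75
pos_y_7 = 6.5
pos_z_7 = 3.25
width_7 = 2
height_7 = 2.75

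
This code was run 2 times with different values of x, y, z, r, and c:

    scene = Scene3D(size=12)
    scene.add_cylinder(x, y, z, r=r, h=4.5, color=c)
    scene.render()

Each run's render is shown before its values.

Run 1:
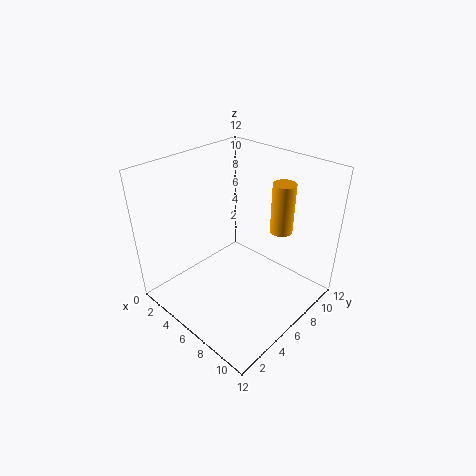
x = 7.5
y = 10
z = 5.5
r = 1
c = 'orange'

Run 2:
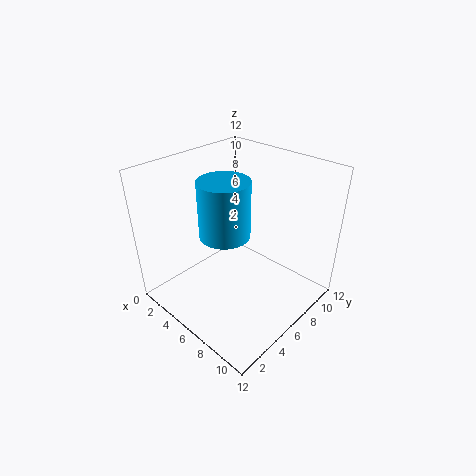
x = 6
y = 4.5
z = 7
r = 2
c = 'deepskyblue'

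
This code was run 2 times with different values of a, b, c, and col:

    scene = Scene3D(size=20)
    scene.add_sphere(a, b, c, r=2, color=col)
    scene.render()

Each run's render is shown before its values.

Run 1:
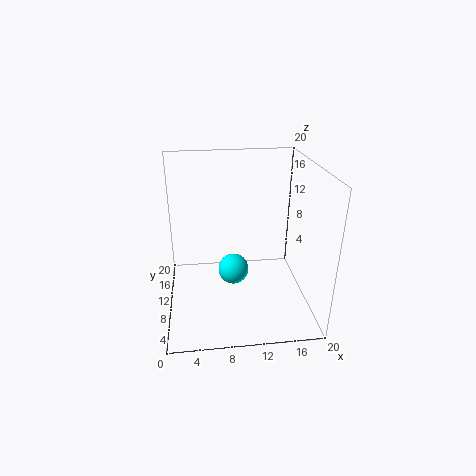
a = 9; b = 7; c = 7; col = 'cyan'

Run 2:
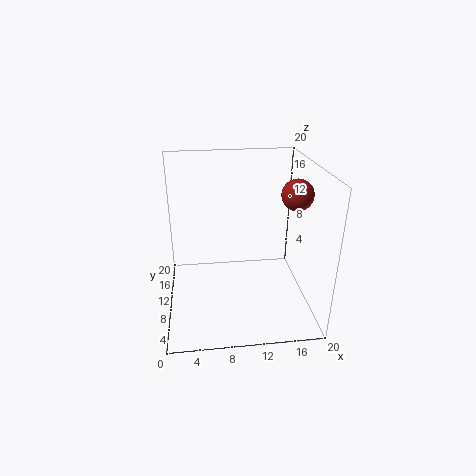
a = 17; b = 7; c = 17; col = 'brown'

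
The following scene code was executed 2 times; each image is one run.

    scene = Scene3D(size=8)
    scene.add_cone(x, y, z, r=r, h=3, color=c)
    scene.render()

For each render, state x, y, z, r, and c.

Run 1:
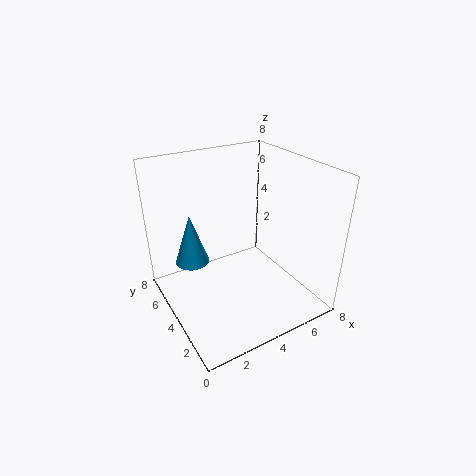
x = 2
y = 6
z = 2
r = 1
c = 'deepskyblue'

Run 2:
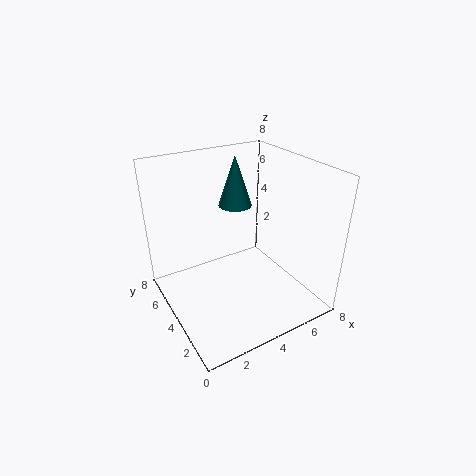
x = 5
y = 6
z = 5
r = 1
c = 'teal'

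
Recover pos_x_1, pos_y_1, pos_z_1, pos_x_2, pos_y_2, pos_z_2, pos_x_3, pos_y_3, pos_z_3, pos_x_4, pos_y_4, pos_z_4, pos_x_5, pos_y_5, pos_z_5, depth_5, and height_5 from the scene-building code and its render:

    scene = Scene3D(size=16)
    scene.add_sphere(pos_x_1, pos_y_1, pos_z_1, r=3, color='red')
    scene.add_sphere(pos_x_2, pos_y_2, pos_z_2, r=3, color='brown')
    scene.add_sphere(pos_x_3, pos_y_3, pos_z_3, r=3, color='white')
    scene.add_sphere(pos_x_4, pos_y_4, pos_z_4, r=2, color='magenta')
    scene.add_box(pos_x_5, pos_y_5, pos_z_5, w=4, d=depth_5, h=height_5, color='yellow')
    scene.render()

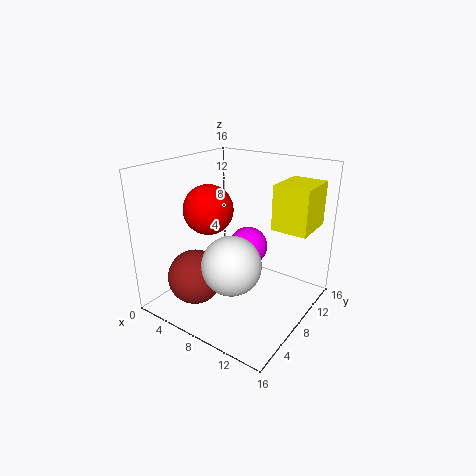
pos_x_1 = 3, pos_y_1 = 9, pos_z_1 = 10, pos_x_2 = 5, pos_y_2 = 4, pos_z_2 = 4, pos_x_3 = 10, pos_y_3 = 4, pos_z_3 = 7, pos_x_4 = 10, pos_y_4 = 7, pos_z_4 = 8, pos_x_5 = 11, pos_y_5 = 10, pos_z_5 = 9, depth_5 = 5, height_5 = 5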